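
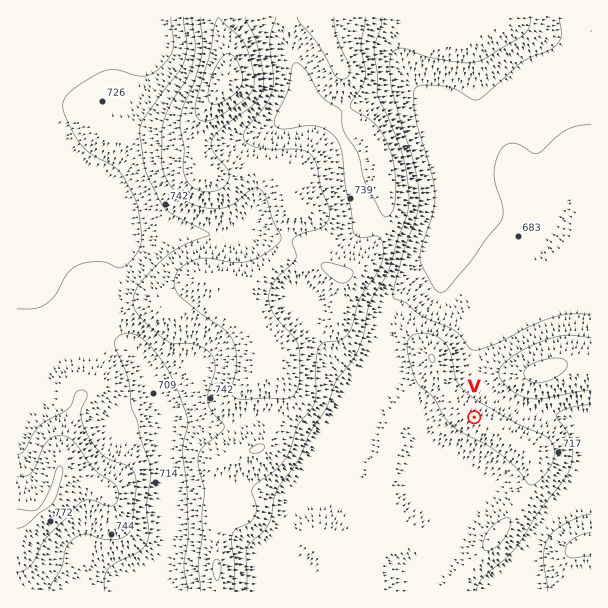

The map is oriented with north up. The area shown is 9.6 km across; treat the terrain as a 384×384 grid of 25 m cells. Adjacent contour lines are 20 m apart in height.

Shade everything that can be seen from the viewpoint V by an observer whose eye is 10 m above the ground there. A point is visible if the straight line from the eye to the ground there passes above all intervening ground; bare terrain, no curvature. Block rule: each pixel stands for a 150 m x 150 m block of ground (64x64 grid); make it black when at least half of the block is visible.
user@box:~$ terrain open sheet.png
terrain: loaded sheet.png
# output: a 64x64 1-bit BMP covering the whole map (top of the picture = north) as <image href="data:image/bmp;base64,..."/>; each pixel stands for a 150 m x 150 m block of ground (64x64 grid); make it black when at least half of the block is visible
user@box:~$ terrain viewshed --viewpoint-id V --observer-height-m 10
<image width="64" height="64" href="data:image/bmp;base64,Qk0+AgAAAAAAAD4AAAAoAAAAQAAAAEAAAAABAAEAAAAAAAACAAATCwAAEwsAAAIAAAAAAAAA////AAAAAADAAAPgB//AHGAAA+AH/8AYcAAD4Af/wBj4AAPwD+fgGPAAA/gf5/Ac8AAD+D//+B9wAAP8///8D3gYAn////4DPBgCf////wAcGAZ/////AAwwA3////+ADAAAf////4AEAAA//f//wAQAAB/9///ABgAAH////4AEAAAf/v//gAQAAB/+f//AAAAAD/5//+AAAAAP/n//8wAAAAf/f///AAAAA/8///8AAAAD/7///wAAAD//n///AAAAH/+H//8AAAAP/4f/wQAAAA//g/8AAAAAB/8D+AAAAAAH/wD4AAAAAAf+AHwAAAAADx4AfwAAAAAeDgB/gAAAADwOAH/AAAAAOA4A/+AAAAA4DgD/8AAAADgfAf/4AAAAHAeD//wAAAAHAYP//gAAAAIA5///AAAAAAD///8AAAAAAP///wAAAAAA////AAAAA+D///8AAAAD4f///wAAAABh////AAAPgGP///8AAA+A5////wAAB4H8////AAAAAPx///8AAAAAOH///wAABAAYD//+AAAMAAgP//gAAAwAEB//+AAADgAQH//8AAAHwCA///4AAAPgID///wAAA/B4P///AAAB+Hx///8AAAD4/////wAAAHnn////AAAAf8P///8AAAB/x////wAAAD/H////AAAAP8////8AAAA/j///xw=="/>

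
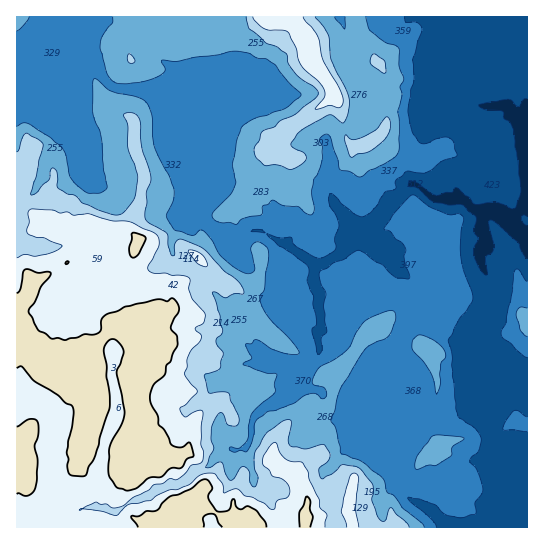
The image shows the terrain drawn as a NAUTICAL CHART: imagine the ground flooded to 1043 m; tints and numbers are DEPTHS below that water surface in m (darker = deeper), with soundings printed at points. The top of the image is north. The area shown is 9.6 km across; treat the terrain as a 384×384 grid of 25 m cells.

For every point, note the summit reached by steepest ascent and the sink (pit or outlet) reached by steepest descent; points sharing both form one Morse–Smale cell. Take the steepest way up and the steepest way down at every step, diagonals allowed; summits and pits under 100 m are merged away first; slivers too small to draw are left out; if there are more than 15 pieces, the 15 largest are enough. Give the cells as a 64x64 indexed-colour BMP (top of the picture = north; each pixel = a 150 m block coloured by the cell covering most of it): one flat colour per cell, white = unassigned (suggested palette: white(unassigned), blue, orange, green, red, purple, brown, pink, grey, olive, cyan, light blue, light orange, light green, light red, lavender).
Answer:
<image width="64" height="64" href="data:image/bmp;base64,Qk12CAAAAAAAAHYAAAAoAAAAQAAAAEAAAAABAAQAAAAAAAAIAAATCwAAEwsAABAAAAAAAAAA////ALR3HwAOf/8ALKAsACgn1gC9Z5QAS1aMAMJ34wB/f38AIr28AM++FwDox64AeLv/AIrfmACWmP8A1bDFABEREREzMzMzMzMzMzMzMzMzMzMzERERERERERERERERERERETMzMzMzMzMzMzMzMzMzMzMREREREREREREREREREREREzETMzMzMzMzMzMzMzMzMxERERERERERERERERERERERERETMzMzMzMzMzMzMzMxERERERERERERERERERERERERERETMzMzMzMzMzMzMzERERERERERERERERERERERERERERERMzMzMzMzMzMzMRERERERERERERERERERERERERERERERMzMzETMzMzMRERERERERERERERERERERERERERERERETMzETMzMzMxERERERERERERERERERERERERERERERERETMRMzMzMxERERERERERERERERERERERERERERERERERExEzMzMzERERERERERERERERERERERERERERERERERERETMzMzMRERERERERERERERERERERERERERERERERERERMzMzMxEREREREREREREREREREREREREREREREREREREzMzMzMRERERERERERERERERERERERERERERERERERERMzMzMzMTMxEREREREREREREREREREREREREREREREREzMzMzMzMxEREREREREREREREREREREREREREREREREREzMzMzMxEREREREREREREREREREREREREREREREREREREzMzERERERERERERERERERERERERERERERERERERERERMREREREREREREREUEREREREREREREREREREREREREREREREREREREREREURBEUEREREREREREREREREREREREREREREREREREREUREREQRERERERERERERERERERERERERERERERERERERRERERBERERERERERERERERERERERERERERERERERERFEREREEREREREREREREREREREREREREREREREREREREUREREQRERERERERERERERERERERERERERERERERERERFERERBEREREREREREREREREREREREREREREREREREREUREREERERERERERERERERERERERERERERERERERERERFEREQRERERERERERERERERERERERERERERERERERERERRERBERERERERERERERERERERERERERERERERERERERFEREERERERERERERERERERERERERERERERERERERERERREQRERERERERERERERERERERERERERERERERERERERFERBERERERERERERERERERERERERERERERERERERERFEREEREREREREREREREREREREREREREREREREREREREUREQREREREREREREREREREREREREREREREREREREREURERBERERERERERERERERERERERERIhERERERERERERREREERERERERERERERERERERERESIiIhERERERERERFEREQRERERERERERERERERERERESIiIiIRERERERERERRERBEREREREREREREREREiIRERIiIiIhERERERERERFEREERERERERERERERERIiIiIhEiIiIiIhERERERERFERGYREREREREREREREREiIiIiIiIiIiIiIREREREREURCZhEREREREREREREREiIiIiIiIiIiIiIiERERERERRCImEREREREREREREREiIiIiIiIiIiIiIiIhERERERIiIiIRERERERERERERERIiIiIiIiIiIiIiIiIRESIiIiIiIhEREREREREREREREiIiIiIiIiIiIiIiIiESIiIiIiIiERERERERERERERESIiIiIiIiIiIiIiIiIiIiIiIiIiIREREREREREREREREiIiIiIiIiIiIiIiIiIiIiIiIiIhERERERERERERERESIiIiIiIiIiIiIiIiIiIiIiIiIiERERERERERERERERIiIiIiIiIiIiIiIiIiIiIiIiIiIRERERERERERERERIiIiIiIiIiIiIiIiIiIiIiIiIiIhEREREREREREREREiIiIiIiIiIiIiIiIiIiIiIiIiIiEREREREREREREREiIiIiIiIiIiIiIiIiIiIiIiIiIiIREREREREREREREiIiIiIiIiIiIiIiIiIiIiIiIiIiJREREREREREREREiIiIiIiIiIiIiIiIiIiIiIiIiIiJVEREREREREREREiIiIiIiIiIiIiIiIiIiIiIiIiIiIlURERERERERERIiIiIiIiIiIiIiIiIiIiIiIiIiJVVVVRERERERERERIiIiIiIiIiIiIiIiIiIiIiIiJVVVVVVVERERERERIiIiIiIiIiIiIiIiIiIiIiIiIiIlVVVVVVURERERERIiIiIiIiIiIiIiIiIiIiIiIiIiIiJVVVVVVRERERERIiIiIiIiIiIiIiIiIiIiIiIiIiIiIiVVVVVVERERERIiIiIiIiIiIiIiIiIiIiIiIiIiIiIiJVVVVVURERERIiIiIiIiIiIiIiIiIiIiIiIiIiIiIiIlVVVVVREREREiIiIiIiIiIiIiIiIiIiIiIiIiIiIiIlVVVVVVERERESIiIiIiIiIiIiIiIiIiIiIiIiIiIiIlVVVVVVURERERIiIiIiIiIiIiIiIiIiIiIiIiIiIiIlVVVVVVVREREREiIiIiIiIiIiIiIiIiIiIiIiIiIiIlVVVVVVVV"/>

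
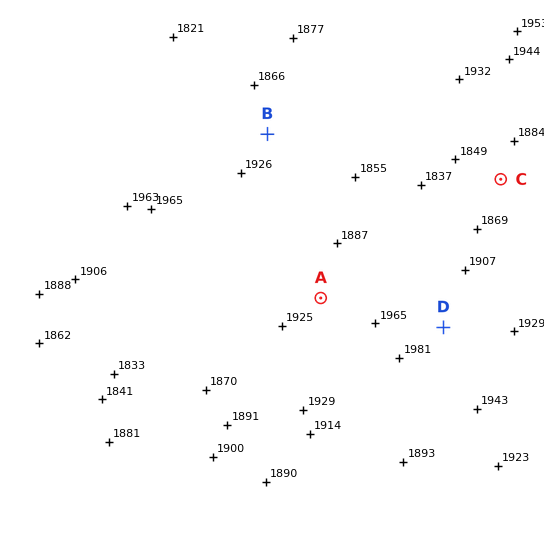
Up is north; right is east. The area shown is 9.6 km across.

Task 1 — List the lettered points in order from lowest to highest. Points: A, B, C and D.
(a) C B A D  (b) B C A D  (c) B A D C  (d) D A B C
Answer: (a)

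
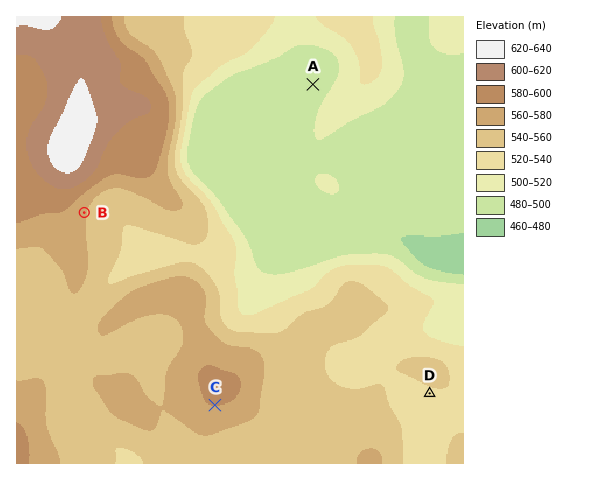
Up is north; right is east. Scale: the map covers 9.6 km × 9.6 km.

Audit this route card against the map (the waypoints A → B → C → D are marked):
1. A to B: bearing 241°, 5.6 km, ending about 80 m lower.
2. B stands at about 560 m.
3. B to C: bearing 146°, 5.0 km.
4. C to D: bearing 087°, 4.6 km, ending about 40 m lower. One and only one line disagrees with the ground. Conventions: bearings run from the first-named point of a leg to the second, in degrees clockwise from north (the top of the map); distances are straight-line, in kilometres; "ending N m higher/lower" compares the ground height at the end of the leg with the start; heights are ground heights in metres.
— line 1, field sense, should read higher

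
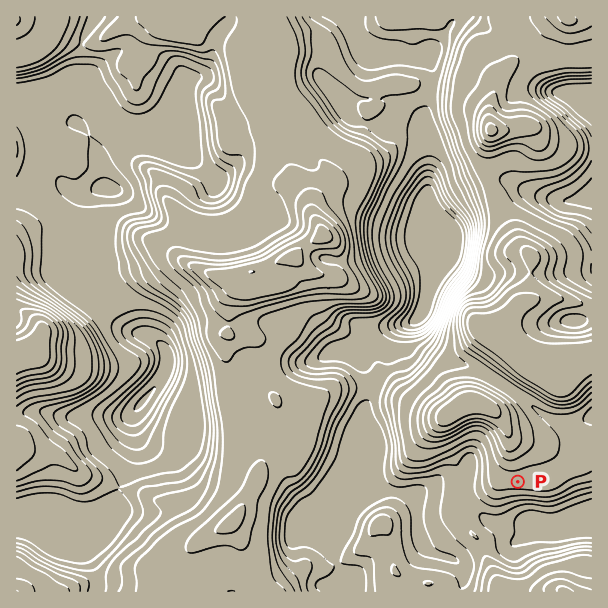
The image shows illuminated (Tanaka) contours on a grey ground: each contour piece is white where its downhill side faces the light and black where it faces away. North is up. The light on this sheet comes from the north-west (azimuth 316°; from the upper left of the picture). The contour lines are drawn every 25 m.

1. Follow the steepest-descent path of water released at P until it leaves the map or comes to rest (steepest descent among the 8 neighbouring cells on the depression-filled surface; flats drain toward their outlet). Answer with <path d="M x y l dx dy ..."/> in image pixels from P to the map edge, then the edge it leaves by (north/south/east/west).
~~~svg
<path d="M518 482l0 25 15 15 3 0 1 2 3 0 6 3 5 0 1 1 12 0 2-1 7 0 2-2 16 0"/>
exit: east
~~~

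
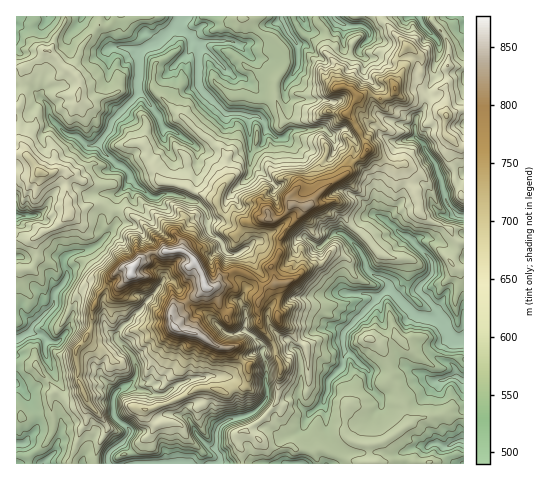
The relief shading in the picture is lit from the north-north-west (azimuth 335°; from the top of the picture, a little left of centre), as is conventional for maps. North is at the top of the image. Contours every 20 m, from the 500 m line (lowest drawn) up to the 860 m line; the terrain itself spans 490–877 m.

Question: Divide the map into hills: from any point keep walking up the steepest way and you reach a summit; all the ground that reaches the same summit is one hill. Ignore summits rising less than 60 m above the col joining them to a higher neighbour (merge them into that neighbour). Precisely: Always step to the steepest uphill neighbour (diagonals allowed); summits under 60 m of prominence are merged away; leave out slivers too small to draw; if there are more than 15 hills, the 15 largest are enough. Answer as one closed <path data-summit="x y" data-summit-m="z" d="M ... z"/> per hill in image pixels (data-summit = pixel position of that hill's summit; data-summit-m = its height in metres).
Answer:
<path data-summit="131 273" data-summit-m="877" d="M463 16l-415 1 23 15-4 8 4 13 4 4 15 3 18-10 0 41 5 14 7 7-8 10-3 8-10 14 6 11 24 18 1 6-14 18 0 26-6 9-12 13-13 5-14 3-6 4-1 8 3 11-5 10-6 5-2 11-3 6-17 16-13-12-5 1 1 151 447-1z"/><path data-summit="40 172" data-summit-m="691" d="M47 16l-2 6-6 6-23-2 0 286 5 0 13 12 17-16 3-6 2-11 10-12 1-7-3-7 1-8 6-4 14-3 13-5 17-20 1-28 14-18-1-6-24-18-6-11 10-14 3-8 8-10-7-7-5-14 0-41-18 10-15-3-4-4-4-13 4-8z"/><path data-summit="308 206" data-summit-m="833" d="M346 129l-15 7 3 5 0 10-4 6-26-9-20-11-6 1-12-7-4 14-5 4-6 1-2 25-17 18 16 27-1 15 6 7 7-1 5 3 20 1 8-1 7-6 6 0 14 9 15-14 6 0 8 6 14-20 11-5 0-32-18-21-2-7 3-3 0-7z"/>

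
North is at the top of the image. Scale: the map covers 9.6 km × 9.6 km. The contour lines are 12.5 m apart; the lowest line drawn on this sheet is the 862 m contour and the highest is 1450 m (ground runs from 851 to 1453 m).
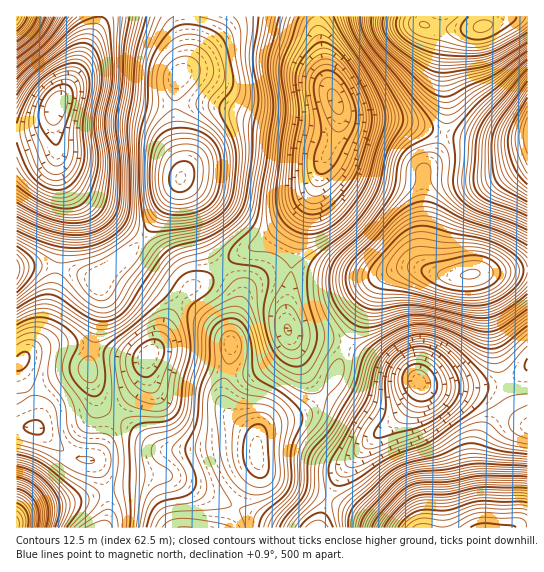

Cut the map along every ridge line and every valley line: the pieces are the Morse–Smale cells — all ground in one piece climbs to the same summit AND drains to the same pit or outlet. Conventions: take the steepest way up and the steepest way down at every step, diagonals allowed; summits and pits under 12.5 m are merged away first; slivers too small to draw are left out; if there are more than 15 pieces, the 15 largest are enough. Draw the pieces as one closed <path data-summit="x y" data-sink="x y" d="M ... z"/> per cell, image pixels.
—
<path data-summit="181 178" data-sink="335 101" d="M317 16l-132 1 3 37-3 12-8 12-2 17 1 35 7 29 0 14-3 6 13 24 12 39 8 16 8 9 18-14 28-14 36-33 13-21 7-22 13-28 3-9 0-17-14-35z"/><path data-summit="181 178" data-sink="57 106" d="M185 16l-86 1-4 16-23 48-17 28-2 8 4 53 10 33-2 23-7 42 41 12 40-37 37-54 7-16 0-14-7-29-1-35 2-17 8-12 3-12z"/><path data-summit="485 527" data-sink="419 382" d="M527 368l-14 11-20 6-60 2-14-4-3 12-12 18-27 22-32 32-8 12-8 20 57 29 132 0 9-3z"/><path data-summit="471 274" data-sink="419 382" d="M419 268l-16 0-9 3-11 5-7 7-29 59-2 4 2 2 44 21 16 6 18 10 8 2 46 0 20-3 16-7 13-10-1-98-81 7z"/><path data-summit="471 274" data-sink="335 101" d="M339 111l-2 20-14 32-15 43-13 40-4 23 2 2 52 6 26 0 31-9 17 0 10 3-6-12 0-86 12-16 9-23-53-14-40-1z"/><path data-summit="257 455" data-sink="149 355" d="M221 268l-15 12-15 7-14 15-21 44-9 12-4 25-27 34 41 31 10 3 38-2 13-2 38 2-1-14-27-22-5-11 0-15 8-33 0-19 9-40-4-10z"/><path data-summit="181 178" data-sink="149 355" d="M181 180l-42 63-40 39 2 13-1 18-9 37-3 21 12 32 14 13 5-2 24-31 4-25 9-12 21-44 14-15 15-7 15-13-8-9-8-16-12-39z"/><path data-summit="471 274" data-sink="527 133" d="M446 133l-3 2-8 22-12 16 0 86 2 7 10 7 12 3 80-7 1-128-30 2z"/><path data-summit="482 26" data-sink="335 101" d="M422 16l-105 1 0 12 11 56 11 25 6 6 6 3 48 2 45 12 3-15 0-21-3-14 1-34 4-12 14-7-38-5z"/><path data-summit="257 455" data-sink="419 382" d="M346 347l-10 27-15 24-8 9-15 8-13 2-19 8-6 6-4 14 3 21 8 10 16 8 46 16 8-21 8-12 32-32 27-22 15-24 0-7-4-3-24-10z"/><path data-summit="257 455" data-sink="287 330" d="M290 269l-9 0-14 4-19 14-8 16-9 34 0 17-8 33 0 15 5 11 27 22 2 9 0-7 9-12 19-8 13-2 15-8 8-9 15-24 9-27-19-7-28-3-10-6-1-28 4-20z"/><path data-summit="482 26" data-sink="527 133" d="M527 16l-42 0-3 11-24 4-9 6-5 21 0 25 3 14-2 36 53 10 15 0 15-4z"/><path data-summit="17 17" data-sink="57 106" d="M98 16l-82 1 1 115 22-4 13-10 5-15 15-22 23-48 4-11z"/><path data-summit="257 455" data-sink="22 361" d="M117 417l-9 14-9 23-7 7 18 11 9 3 48 1 68 31 22-37 0-15-1-5-3-2-35-1-36 4-21-2z"/><path data-summit="17 270" data-sink="57 106" d="M53 116l-8 9-6 3-23 5 1 135 20-3 20 3 2-2 6-40 2-23-10-33 0-20z"/>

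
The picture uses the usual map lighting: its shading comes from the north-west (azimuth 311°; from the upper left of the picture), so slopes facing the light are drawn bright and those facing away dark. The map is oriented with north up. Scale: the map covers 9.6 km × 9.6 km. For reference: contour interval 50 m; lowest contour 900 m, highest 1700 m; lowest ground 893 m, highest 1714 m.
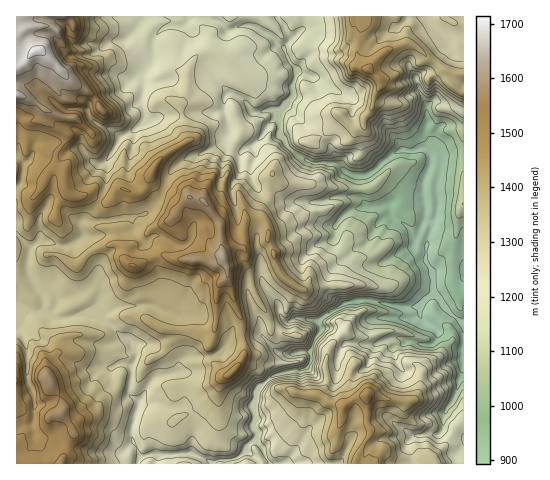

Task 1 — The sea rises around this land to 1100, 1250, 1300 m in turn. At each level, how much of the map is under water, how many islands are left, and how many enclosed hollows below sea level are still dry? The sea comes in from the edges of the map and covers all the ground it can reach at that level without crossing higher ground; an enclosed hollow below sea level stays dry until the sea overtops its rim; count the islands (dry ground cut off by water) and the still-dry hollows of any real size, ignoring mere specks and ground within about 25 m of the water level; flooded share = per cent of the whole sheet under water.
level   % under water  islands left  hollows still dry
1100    14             0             0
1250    38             0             0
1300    48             0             0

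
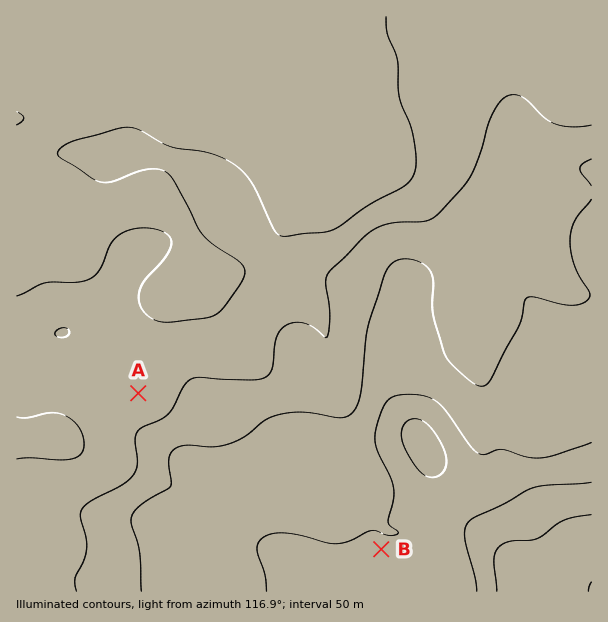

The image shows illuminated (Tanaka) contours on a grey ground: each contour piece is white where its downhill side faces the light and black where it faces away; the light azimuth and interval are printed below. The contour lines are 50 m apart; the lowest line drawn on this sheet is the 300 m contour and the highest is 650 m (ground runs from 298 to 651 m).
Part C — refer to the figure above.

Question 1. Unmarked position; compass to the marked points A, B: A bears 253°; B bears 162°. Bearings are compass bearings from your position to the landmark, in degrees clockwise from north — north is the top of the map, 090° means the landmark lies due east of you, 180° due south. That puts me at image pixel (313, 340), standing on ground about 410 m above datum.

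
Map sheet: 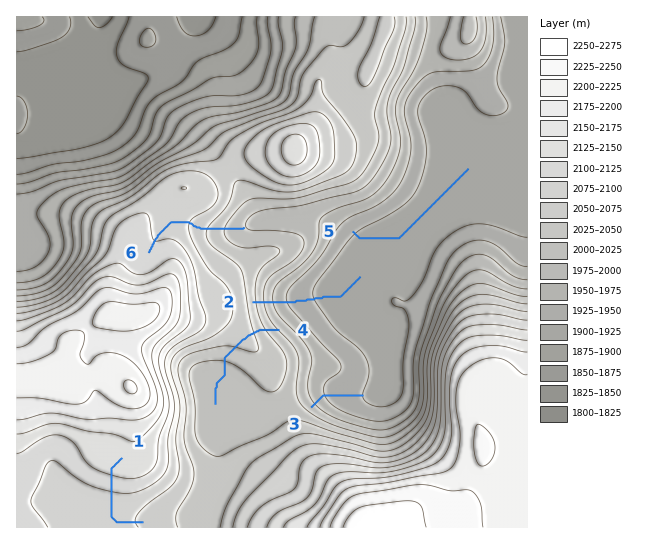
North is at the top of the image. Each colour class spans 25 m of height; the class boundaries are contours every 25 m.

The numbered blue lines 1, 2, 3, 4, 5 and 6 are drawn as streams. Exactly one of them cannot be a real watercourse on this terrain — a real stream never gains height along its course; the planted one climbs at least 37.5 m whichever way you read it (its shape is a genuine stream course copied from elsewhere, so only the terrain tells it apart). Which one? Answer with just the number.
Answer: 4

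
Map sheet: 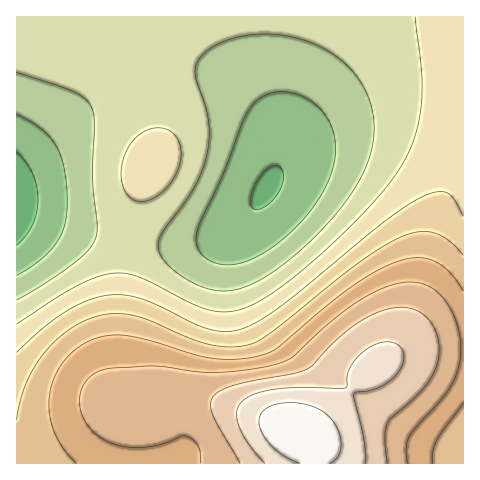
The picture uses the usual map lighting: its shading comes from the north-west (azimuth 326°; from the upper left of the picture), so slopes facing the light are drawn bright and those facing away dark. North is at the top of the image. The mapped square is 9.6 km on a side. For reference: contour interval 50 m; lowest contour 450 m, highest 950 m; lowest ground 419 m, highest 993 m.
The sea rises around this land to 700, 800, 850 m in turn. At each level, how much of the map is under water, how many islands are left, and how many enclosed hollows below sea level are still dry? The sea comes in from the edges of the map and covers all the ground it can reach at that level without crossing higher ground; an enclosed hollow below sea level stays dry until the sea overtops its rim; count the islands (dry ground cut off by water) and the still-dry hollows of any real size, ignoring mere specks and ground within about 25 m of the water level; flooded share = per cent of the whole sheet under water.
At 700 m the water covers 65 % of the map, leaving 0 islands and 0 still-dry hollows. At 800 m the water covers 80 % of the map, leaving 0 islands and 0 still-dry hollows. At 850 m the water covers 89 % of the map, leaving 0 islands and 0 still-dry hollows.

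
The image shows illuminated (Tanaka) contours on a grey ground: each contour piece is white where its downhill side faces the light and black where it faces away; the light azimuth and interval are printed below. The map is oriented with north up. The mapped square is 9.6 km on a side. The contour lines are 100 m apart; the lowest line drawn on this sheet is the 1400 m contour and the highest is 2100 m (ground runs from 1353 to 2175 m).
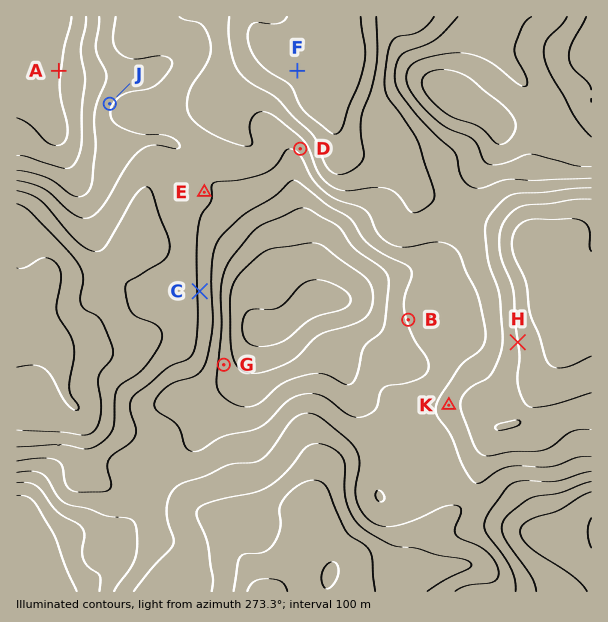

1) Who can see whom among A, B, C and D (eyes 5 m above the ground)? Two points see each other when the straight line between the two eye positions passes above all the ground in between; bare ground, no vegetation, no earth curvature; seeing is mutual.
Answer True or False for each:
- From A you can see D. False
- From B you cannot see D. True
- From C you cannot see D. False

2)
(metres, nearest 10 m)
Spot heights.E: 1810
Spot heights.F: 2110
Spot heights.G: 1560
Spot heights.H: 2000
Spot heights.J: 1780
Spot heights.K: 1850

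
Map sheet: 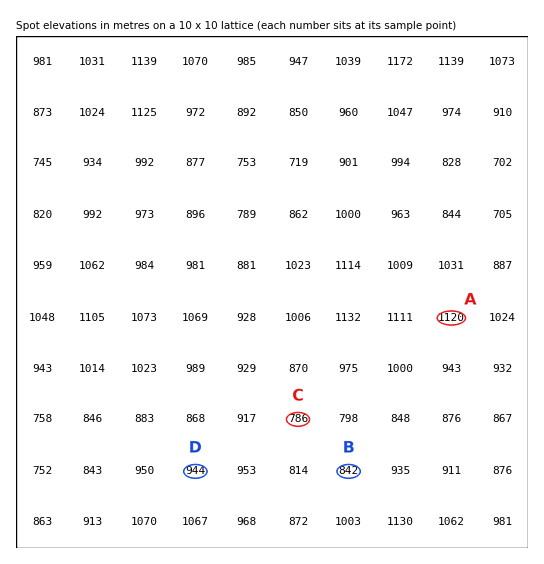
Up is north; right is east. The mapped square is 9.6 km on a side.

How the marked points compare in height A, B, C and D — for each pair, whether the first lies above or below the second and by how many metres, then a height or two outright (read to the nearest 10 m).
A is above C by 330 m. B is below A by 280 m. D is below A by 180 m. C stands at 790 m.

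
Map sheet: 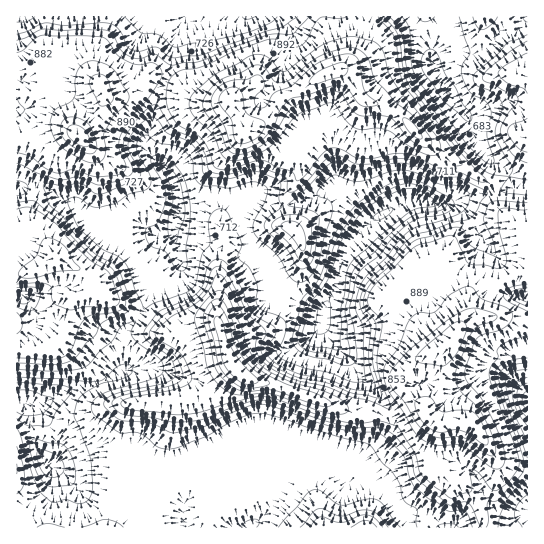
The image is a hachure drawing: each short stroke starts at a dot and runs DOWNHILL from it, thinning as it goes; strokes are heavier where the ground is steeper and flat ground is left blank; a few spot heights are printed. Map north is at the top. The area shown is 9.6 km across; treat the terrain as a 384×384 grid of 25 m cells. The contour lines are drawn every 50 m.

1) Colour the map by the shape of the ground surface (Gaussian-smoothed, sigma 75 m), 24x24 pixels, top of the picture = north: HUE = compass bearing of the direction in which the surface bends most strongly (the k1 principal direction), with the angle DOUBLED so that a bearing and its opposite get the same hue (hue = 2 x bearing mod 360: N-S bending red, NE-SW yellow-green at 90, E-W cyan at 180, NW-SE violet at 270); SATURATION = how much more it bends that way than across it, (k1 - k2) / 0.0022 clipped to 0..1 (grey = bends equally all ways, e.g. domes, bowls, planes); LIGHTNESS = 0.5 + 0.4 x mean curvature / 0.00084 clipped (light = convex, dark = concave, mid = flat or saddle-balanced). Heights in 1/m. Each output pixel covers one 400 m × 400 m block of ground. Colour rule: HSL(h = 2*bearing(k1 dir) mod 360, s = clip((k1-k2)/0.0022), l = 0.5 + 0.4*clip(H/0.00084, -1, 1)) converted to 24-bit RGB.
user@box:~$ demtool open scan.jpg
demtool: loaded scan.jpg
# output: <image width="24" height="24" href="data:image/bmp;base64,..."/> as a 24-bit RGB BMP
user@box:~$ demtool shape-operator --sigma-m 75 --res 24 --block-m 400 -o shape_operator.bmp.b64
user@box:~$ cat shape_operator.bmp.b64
<image width="24" height="24" href="data:image/bmp;base64,Qk32BgAAAAAAADYAAAAoAAAAGAAAABgAAAABABgAAAAAAMAGAAATCwAAEwsAAAAAAAAAAAAAaIh2V5pRZGScllpPi3JWgHR5i4t/dlyBipN6mXNyk1NROXhMWoxVPnpaptKBMll75tOpXhlAeltwiUNJa2QklN1riq9XS19pULNoR4Ctn1qDiUVTnI9/f36ChH5+iXGLdIp9hH6Bh4GNfoGVb4F+XoxhkoFHW2lKhnc8gVlxizplnkBmt+LbMN2934hTKVhAV9WwGxAtci88ep9spaOCgnyBgHt9hX+DfICCfoB/goB/g39+dX+BgIZ8h355fnJ/gHd2blp5pDqwtN3CgquLcyhx19Wgn9bbeSZrPxY9T5x1eZJtl517fXl4hWxoeYRYcX9qe399gYGAgn9/gX2Ae4B3gHdzfndpdmNeZzZTUrVCubJFZUozjjo5j/KuqN6scBfRmnTdZnGgmZ50i1pGZVwtaVczpJJKbYE7MWosaH1jgH95fWtjaT4rTy8UjHQgRoEnN6imukiE37uLVlLX0PvkWL3QTYzINxcgMGppwnrDq3vBxovz3NP4nq/poaTStJzKxmWwSGQZJiUNTScWnsJD0PT7zeb+0db6mAHBc87Bnty0ULC82cV9veBvKydMRkMmTGYnKlQVMpMcFbI2r9Yqqzfn60/cyWSWpyF68Ju8zOj/zO7/zOb/oaPlliOTMgEb7IBpOc9mrWpFYbFXkVlK3OBWLQgdamKidqmMWb6QcKqYSXI/SF0rVk4mRDIWrL5ByFbbzP/iS869Sh8XbFscwoo1ix2VbBmTquiz2X25j6VpscFJRH9Z1RVCfjWBdpLXuavYsaXIWWyHXnOVd0KgzCCRgue8MSx91v+4vMMubycaL54kGGM6XSMgTRg6Ua6qq8liR6pr1pna8s/LKklamVZcVWHHSWjGj3Nmu39pflNHVGImEXRrlL3l27LgShyf4/3OPmi3lWHZ5HOdH2B0KTBRmz93YHAtstRvY5JtMntZ67SzyErliKjMkK/LMgEQwWhmtXqZonLI2vDxEW/bIXpBI44rZjnV+/HQkkh7PB4yqoRr1EkjCy81MCus89jtha+QbYRsXnRiYY5Onrlcu9NCVIMANmrxIL04X5BWirOiuOOzSR5adYR4RqOhETAy/f/MgyqDc1iEh2R356GNFH+QEUxse9qp6rbTjHyEeIB8Z45vonWn1m3K+jr8ZoahzZvPjdrWeebXphtNiE6NjbauORxlPLFd9fVYbTVbgG57XyhY9/zPSI+yAkJJS45rsUpf5rTLlISefbOATpSTaCdXs59rdoOEdsZ6cdaERREpfWVgkK50bHo7Lh9jt6t/r6ViYV+Qii5wRp7D5fjTt0WQDDg0JWZTUpqhrMqMtonT6MXRSiZUkUBlm6uIqrbRktmuaxhJfFpggIVynGJsuMKACRUqyL6DpLR+alh6LIXCrvDO2pexzlPO1Vx8CyoWDz8cdr9RR5R9v0YvwSnHpcTJnLTTn3ckbisXSjUhlFs2X4c2TXFDvM6gEAVDv9B1g4JPeIBkRmJk7WwcNWQKflJGzIKm2GLHGVgZISwHMSMCTKAOO1cZW9scYmYqg2NAxzhOelW9fMOkuKbTiPDwNMbOLwQ33kWD4HRIUnwkPzsbLbQp8M68GkQ4b0AsoI4usjh2WzOFp75nLsB8zP/3kSTimTRJcqKwgae0mCxafO2CeuOFaiFfcxJVQa6APiNK33+M5aKdHLiTcLq9v5OfsDDOZJDHxbrflW7Va0S0ufncz/z5YhFTTxg8vKR7mn+tWjmO1PL34n7mymZPHzNSWDBwvEKCVMm4PmOB6/Db79LyG3BodIR/lnSpa2ekg4FWbTFnzv3lvOzodSJ2ZzB/Y0vLwNvUinROU519h7c5sS1JraRnzXasES1bqM63ckS9lsrEctRtqUOI3U+RLlknTWhDkz9pjcvOcuzuqeqpk0iKbhlogVk2J2Q8voxPeqyOfY57ZVt4vYCRkc7Nt262IVCtirqdM4CYucvh4K/WP5i5mGft+sT4STWuNtRzbcWUlbF5T7pFcihVRA48w1x4dpxMNaxCgHCig4h9ZH6GZcFlwF2jbobWva/eTI/NfHHLRMinm2dB1qmRHjU+RqTE7tX21NTtY3Cewc9zYC5ZJAsoe8KmOrvUz7rsv6LNs4TRqaTLi47FlqPDiMp+IDAxyKc7SUUpSl8tK4Yoi27S4p7bgILJOkZ5ZI40xqBMpkBu4Oa2Whl9Kz6SdqN1g45KGlcmhcVtJmMktsdPhpE2pHFGyVBTdkVwiINiZIF5hXRlZotUJlkgUGMjkzQtmWKqlbyUmWm6mMeUftyKbx54coGUZl97zmdbNLN6MYU7"/>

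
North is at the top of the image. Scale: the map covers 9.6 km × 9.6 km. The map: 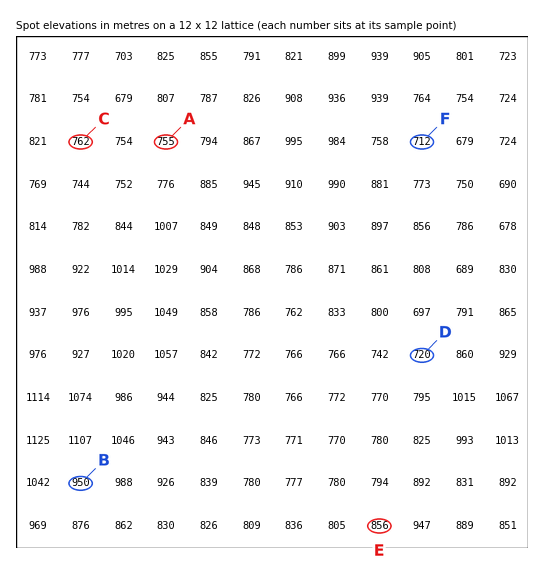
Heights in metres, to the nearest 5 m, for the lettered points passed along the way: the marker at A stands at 755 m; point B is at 950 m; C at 760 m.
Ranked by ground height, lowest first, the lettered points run F D E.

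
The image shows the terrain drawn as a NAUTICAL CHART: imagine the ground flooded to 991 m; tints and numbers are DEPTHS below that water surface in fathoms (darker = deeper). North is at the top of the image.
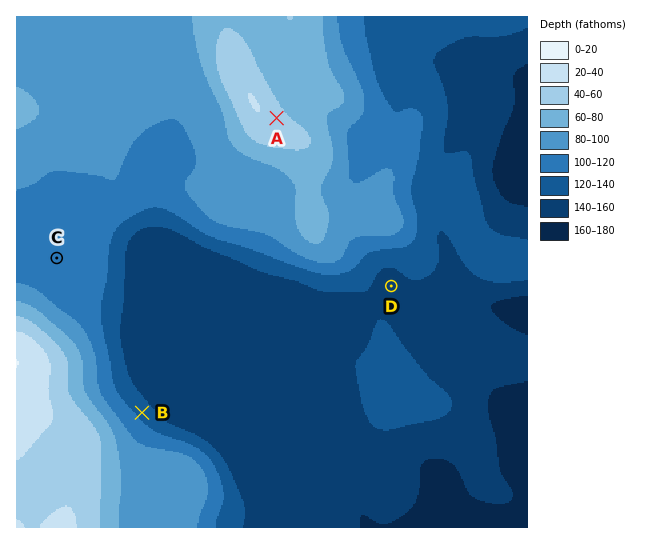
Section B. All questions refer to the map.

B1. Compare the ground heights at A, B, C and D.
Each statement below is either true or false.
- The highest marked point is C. false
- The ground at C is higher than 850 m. false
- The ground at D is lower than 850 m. true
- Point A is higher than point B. true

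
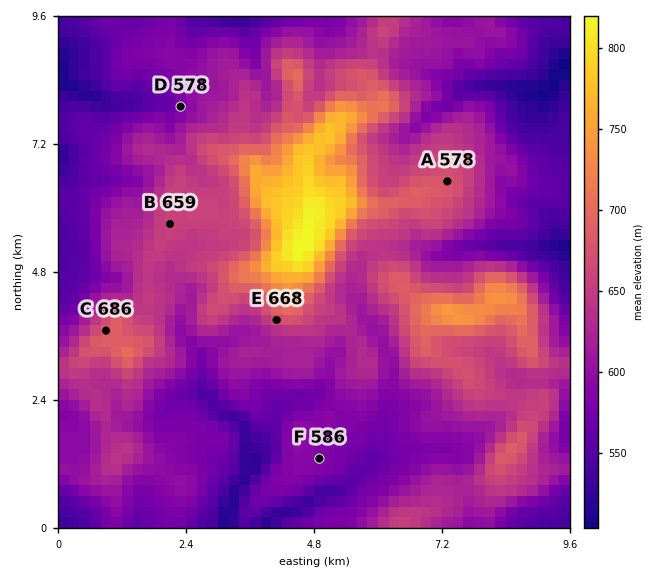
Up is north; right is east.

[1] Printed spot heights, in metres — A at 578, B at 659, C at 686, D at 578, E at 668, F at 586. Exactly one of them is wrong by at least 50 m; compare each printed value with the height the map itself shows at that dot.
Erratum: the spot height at A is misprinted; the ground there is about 678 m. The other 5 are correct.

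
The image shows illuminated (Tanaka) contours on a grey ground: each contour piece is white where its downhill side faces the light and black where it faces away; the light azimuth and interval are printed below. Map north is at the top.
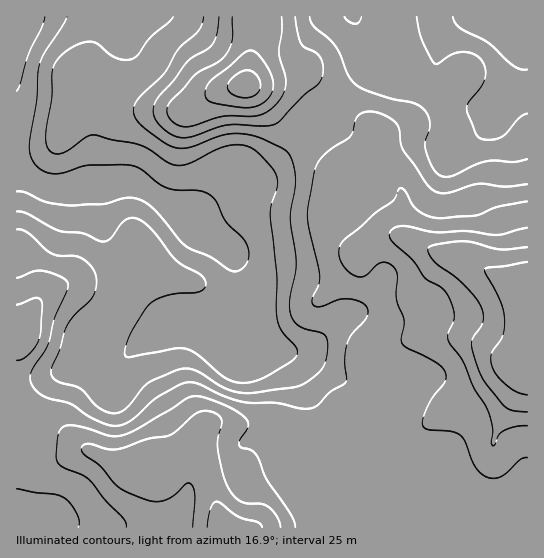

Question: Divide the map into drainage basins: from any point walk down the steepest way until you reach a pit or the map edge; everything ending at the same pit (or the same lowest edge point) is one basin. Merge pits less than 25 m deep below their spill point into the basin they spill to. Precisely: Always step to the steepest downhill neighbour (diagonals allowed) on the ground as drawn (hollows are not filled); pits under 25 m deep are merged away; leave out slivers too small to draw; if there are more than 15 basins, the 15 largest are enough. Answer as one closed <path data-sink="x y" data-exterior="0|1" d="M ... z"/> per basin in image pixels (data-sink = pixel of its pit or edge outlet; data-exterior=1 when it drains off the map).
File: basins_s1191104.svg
<path data-sink="17 17" data-exterior="1" d="M253 16l-237 1 0 394 42 17 24 19 37 18 20 7 12 1 6 10 5 45 365 0 1-227-23-21-31-17-13-6-26-5-28-13-4-5-3-8 3-29-6-16-10-19-6-28-4-5-35-12-11-6-28-35-10-1-48 10 8-40z"/><path data-sink="518 17" data-exterior="1" d="M527 16l-273 0-1 29-8 40 48-10 10 1 28 35 11 6 35 12 4 5 6 28 10 19 6 16-3 18 0 11 3 8 4 5 28 13 26 5 13 6 31 17 17 17 5 3z"/><path data-sink="17 519" data-exterior="1" d="M21 412l-5 1 1 115 144-1-4-44-6-10-12-1-20-7-37-18-24-19z"/>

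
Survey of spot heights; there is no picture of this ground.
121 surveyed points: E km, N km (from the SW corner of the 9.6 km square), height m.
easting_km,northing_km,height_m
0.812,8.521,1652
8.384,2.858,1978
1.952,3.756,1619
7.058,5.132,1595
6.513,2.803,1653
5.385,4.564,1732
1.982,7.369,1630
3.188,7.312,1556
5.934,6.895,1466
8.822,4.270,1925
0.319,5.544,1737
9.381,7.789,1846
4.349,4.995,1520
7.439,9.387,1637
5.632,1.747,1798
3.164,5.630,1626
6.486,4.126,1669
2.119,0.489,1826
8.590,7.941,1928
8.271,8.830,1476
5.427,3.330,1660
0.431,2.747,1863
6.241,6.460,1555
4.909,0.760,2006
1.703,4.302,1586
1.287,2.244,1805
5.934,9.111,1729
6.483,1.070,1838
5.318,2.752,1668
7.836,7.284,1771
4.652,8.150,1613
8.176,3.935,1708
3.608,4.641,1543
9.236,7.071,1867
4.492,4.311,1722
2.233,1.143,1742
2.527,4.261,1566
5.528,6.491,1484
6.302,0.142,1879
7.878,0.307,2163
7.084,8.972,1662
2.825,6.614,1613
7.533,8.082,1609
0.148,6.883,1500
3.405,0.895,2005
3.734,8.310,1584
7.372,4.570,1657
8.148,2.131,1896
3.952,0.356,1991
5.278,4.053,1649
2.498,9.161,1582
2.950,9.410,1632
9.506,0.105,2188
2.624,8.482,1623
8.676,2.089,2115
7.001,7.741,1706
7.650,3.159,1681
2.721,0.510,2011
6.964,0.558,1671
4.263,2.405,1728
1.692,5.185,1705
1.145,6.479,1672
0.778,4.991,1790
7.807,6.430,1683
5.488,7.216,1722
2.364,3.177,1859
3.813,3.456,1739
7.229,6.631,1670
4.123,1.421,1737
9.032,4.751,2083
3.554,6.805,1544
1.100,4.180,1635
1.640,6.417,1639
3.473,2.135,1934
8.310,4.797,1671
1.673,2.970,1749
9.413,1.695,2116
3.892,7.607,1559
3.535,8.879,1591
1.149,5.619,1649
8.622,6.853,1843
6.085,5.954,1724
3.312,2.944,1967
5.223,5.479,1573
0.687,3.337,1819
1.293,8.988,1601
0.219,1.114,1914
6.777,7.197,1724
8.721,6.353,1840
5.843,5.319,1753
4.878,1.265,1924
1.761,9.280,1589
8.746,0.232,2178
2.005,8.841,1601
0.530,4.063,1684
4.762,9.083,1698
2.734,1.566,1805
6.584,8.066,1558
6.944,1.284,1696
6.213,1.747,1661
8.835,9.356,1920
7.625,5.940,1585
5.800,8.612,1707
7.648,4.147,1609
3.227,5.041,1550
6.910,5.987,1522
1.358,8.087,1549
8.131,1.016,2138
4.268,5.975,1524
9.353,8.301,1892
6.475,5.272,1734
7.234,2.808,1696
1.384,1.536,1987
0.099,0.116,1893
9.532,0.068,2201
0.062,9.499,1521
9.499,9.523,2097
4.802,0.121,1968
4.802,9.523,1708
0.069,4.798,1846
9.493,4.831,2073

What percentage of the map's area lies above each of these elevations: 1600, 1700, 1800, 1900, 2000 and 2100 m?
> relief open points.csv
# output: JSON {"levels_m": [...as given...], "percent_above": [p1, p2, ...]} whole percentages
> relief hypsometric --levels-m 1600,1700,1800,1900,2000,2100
{"levels_m": [1600, 1700, 1800, 1900, 2000, 2100], "percent_above": [79, 50, 30, 18, 9, 4]}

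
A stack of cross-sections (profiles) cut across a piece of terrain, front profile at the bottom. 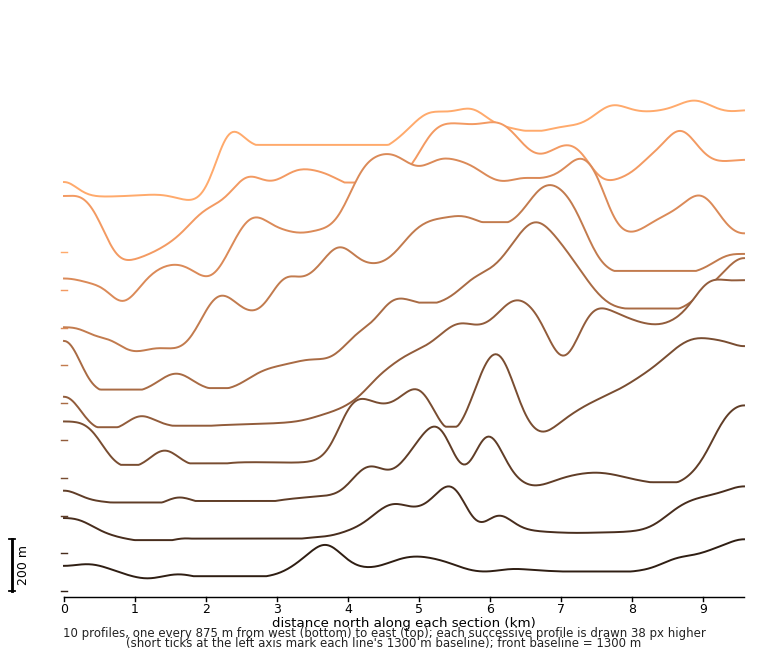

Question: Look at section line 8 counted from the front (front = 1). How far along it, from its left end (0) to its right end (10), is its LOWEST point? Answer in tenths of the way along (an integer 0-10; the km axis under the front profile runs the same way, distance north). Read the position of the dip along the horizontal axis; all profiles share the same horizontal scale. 1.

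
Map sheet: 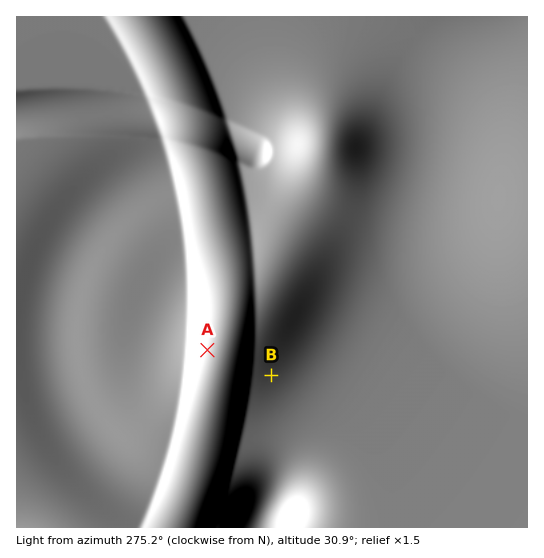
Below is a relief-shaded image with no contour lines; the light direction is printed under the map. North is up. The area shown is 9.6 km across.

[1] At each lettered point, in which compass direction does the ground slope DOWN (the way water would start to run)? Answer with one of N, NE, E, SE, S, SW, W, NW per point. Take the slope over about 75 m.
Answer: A W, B SE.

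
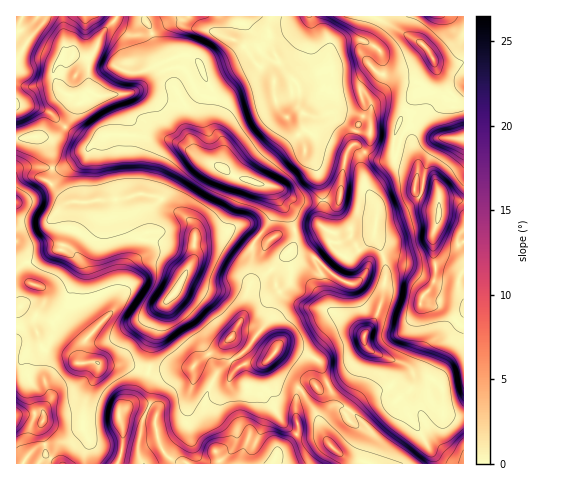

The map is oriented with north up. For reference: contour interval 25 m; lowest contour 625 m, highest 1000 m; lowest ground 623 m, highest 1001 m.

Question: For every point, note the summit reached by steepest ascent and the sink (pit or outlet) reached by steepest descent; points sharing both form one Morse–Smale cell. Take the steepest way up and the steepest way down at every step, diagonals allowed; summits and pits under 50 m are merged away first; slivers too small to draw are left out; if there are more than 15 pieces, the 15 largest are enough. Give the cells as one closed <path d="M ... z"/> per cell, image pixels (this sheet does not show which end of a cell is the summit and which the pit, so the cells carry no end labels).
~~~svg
<path d="M144 16l-27 0-15 17-6 15-7 9-15-1-3 2-9 0-8 10-1 6 6 15 7 5 10 4 4 5-4 3-4 12-15 18-4 2-10 0 5 5 4 14 0 15-4 9 19 21 4 0-8 5-1 4 2 16 11 5 7 0 10-12 3-20 31-2 0 16 3 15 4 6 11 5 48 7 2 9 1-17 1-1 22-2 21-11 9 1 17 14 5 0 11-7 13-2-2-10-14-20-5-15-37-9-16-11 4-21-13-22 1-33-8-14-4-12-4-5-10-5-20 6-4-4z"/><path d="M38 136l-22 3 0 219 5 1 6-6 15-6 7 5 18 2 13 10 17-2 4 3 28 0 19 7 3-28 13-38 12-14 14-26 3-7 0-10-6-3-43-6-11-5-4-6-3-15 0-16-31 2-3 20-8 11-9 1-9-4-4-8 0-9 1-4 8-5-4 0-19-21 4-9 0-15-6-17z"/><path d="M270 16l-125 0-1 2 18 38 4 4 20-6 10 5 4 5 4 12 8 14-1 33 12 17 1 8-4 18 3 3 16 9 40 10 19 12 13 2 28-3 7-45 8-10 3 0 7 7 3-1 4-11 0-16-7-7-14-4-15 0-16 4 5-4 8-32 0-10-7 0-27 14-12-7-12 4 4-20-9-22z"/><path d="M398 155l-6 5-20 2-8 10 1 14 13 22-4 28 7 13 5 17-4 34-4 14-13 20-1 6 3 8 5 4 33 12 11 10 9 1 9 5 9 11 1 22 11 4 8 0 1-90-22-19-21-4 2-9 11-12 2-10-4-38 6-15 2-14-3-4-10-2-11-6-1-11 2-18-5-5z"/><path d="M244 225l-8 1-18 10-22 2-1 1-2 20-17 33-12 14-13 38-1 29 7 1 23-7 13 0 8-8 22-14 10-10 8-13 10 1 5-3 6-7 5-11 13-10-4-5-1-11-12-17 0-8 6-10-6-2z"/><path d="M321 226l-26 4 0 13-7 9 3 17-1 11-10 12 6 5-7-1-7 6-2 13-4 10-19 24-15 11 7 7 10-5 13 2 7-5 11 20 19 9 10-6 10 6 21-9 11-9 15-22-2-7 1-6-16-15-17-9-4-5-5-19 0-10-4-7 19-18-7-8 2-10z"/><path d="M357 144l-6 2-5 8-7 45-28 3-13-2-19-12-5-1 4 14 11 13 6 16 26-4 12 8-2 10 7 8-19 18 4 7 0 10 5 19 4 5 17 9 15 14 9-11 9-23 4-34-5-17-7-13 4-28-13-22-4-17 0-12 4-5z"/><path d="M269 359l-7 5-13-2-10 5-8-7-14 14-10 18-2 20 11 25 0 15 6 12 50 0 4-10 20-19 2-4-2-12 0-22 4-8-20-10z"/><path d="M116 16l-100 1 1 121 18-2 18 2 9-6 10-14 4-12 4-3-4-5-10-4-7-5-6-15 1-6 8-10 9 0 3-2 15 1 7-9 6-15 13-13z"/><path d="M367 346l-16 24-11 9-21 9-10-6-9 7 16 23 3 12 3-6 12-12 10 1 14 10 14 16 0 9-5 14 2 8 65 0 0-8-11-19-16-26-11-11 13-8 5-8 0-9-4-7-5-4-30-11z"/><path d="M313 16l-43 1-2 10 1 12 9 22-4 20 12-4 12 7 27-14 7 0 0 10-8 32-2 3 13-3 15 0 19 8 2-4-1-19 12-19 0-3-14-12 2-8 4-8-14-8-17 1-11 7-3 10 0-17-12-14z"/><path d="M42 347l-15 6-6 6-5 1 0 54 26 0 2 5-4 12 5 13 0 10 14 10 25 0 4-26-6-10 2-21 7-22 7-13 1-8-2-2-17 2-13-10-18-2z"/><path d="M227 342l-31 20-3 5-17 3-18 10-4 5-5 22 8 7-2 11 6 22 12 13 14 4 34-1-5-11 0-15-11-25 0-12 12-26 15-14z"/><path d="M99 364l-15 43-2 21 6 10 0 8-3 6 0 11 32 1 4-9 2-15 0-9-4-18 16-15 11-17 2-9-19-7z"/><path d="M456 199l-15 0-1 2-2 19-6 15 4 38-2 10-11 12-2 9 21 4 21 18 1-124z"/>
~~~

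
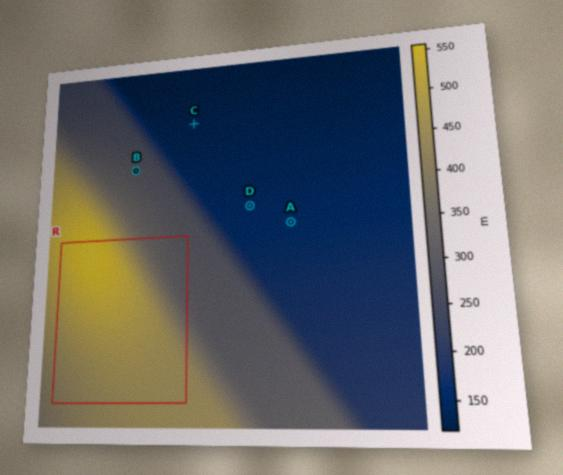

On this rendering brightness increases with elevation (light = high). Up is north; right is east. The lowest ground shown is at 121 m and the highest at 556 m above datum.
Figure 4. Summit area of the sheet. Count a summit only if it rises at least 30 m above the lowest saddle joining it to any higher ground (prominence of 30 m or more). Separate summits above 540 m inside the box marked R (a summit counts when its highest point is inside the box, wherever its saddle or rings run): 1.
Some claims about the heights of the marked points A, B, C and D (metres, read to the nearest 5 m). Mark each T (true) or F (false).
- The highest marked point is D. F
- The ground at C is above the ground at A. F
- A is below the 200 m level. T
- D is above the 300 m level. F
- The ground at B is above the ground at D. T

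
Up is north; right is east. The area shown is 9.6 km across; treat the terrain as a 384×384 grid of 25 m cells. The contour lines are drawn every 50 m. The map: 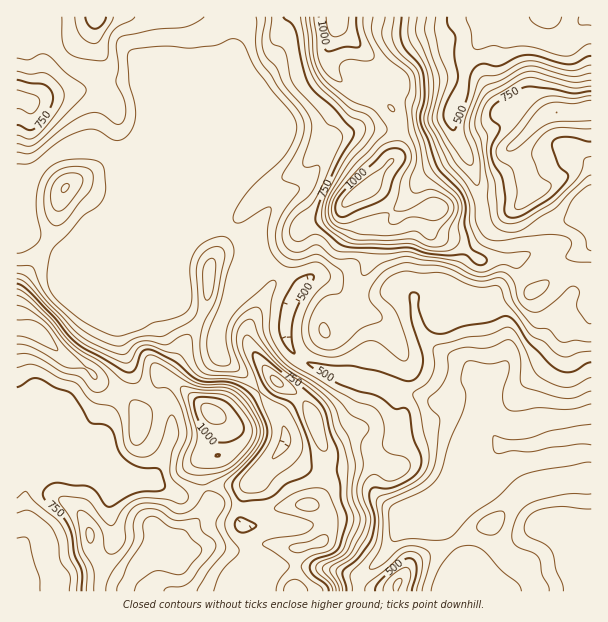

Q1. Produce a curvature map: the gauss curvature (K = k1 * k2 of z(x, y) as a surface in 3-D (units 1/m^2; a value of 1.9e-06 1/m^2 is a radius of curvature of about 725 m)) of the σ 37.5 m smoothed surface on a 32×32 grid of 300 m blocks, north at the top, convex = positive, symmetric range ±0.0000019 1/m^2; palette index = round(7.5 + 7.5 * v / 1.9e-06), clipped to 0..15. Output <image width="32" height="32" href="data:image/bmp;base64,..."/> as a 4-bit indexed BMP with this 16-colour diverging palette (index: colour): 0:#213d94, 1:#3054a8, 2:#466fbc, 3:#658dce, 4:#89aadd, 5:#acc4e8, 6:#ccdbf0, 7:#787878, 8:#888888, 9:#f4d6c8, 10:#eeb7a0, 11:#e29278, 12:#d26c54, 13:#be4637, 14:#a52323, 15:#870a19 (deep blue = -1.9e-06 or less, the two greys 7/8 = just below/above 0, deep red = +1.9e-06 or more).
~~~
<image width="32" height="32" href="data:image/bmp;base64,Qk12AgAAAAAAAHYAAAAoAAAAIAAAACAAAAABAAQAAAAAAAACAAATCwAAEwsAABAAAAAAAAAAlD0hAKhUMAC8b0YAzo1lAN2qiQDoxKwA8NvMAHh4eACIiIgAyNb0AKC37gB4kuIAVGzSADdGvgAjI6UAGQqHAHeIeXiGiId9nUKdmIeIeHeHaEaXeIh4gEWHmneIeJiIiIl6d4iXRmtvdzZVeGaHd4ioxYpnZ7d6dnh4eHinmHeHZoaciWooaaeIqXh3hoiHV4d4Z0k2mXiHeFhnd4d3eHd3eHlpY6l3dnWchnd3eHiHd4Z3SqyWeFeGeJeHd4h4eHiHx4k3uUp3aHd3h3d3h4d3eJiJmal4+Hh4d3d4h4d4h2Z2lvyDgIVod4iHeId4eHnDVkCYIPN4h4Z3d4d4h4iitm6GvXWaZ3d5h4h5d3iHV4hrVpiVl3p4iHeIemeHbomJdYd1taa5d3hpd4mGiHd4iIeIJXaHmHiHeHh1Z3ipqId3ibeFeHd1l4d2l+h3J4iId4e4h2end5l5iJRYeHaIiHeGuHhXh4VaaCtWiGiFd3iHd2V3e3d4hox1l3inh3h3d3eHd2wJZ4hlSlZoeHeYd3h3h4h3Tuhlf9J7p3h2+Xd4eId4eJebh2V2d4qJdXhnh3d3d3d3d2k3iGV3hHd3d3d3d4iId3itd3rLaIeZeIh3h3eIiWiIQXhXN2mXiXd5d4eIiIloaIh9mbd5eIpmeHeHiId4eId1l5eYZnmHd3aIh3iIeFl4joVVeKeHh3d3iId4d3eYh0hohodop4d3aYiHd3iId3h4d4h3Z4eIh8V3eHh4dop4h4iIh3l3"/>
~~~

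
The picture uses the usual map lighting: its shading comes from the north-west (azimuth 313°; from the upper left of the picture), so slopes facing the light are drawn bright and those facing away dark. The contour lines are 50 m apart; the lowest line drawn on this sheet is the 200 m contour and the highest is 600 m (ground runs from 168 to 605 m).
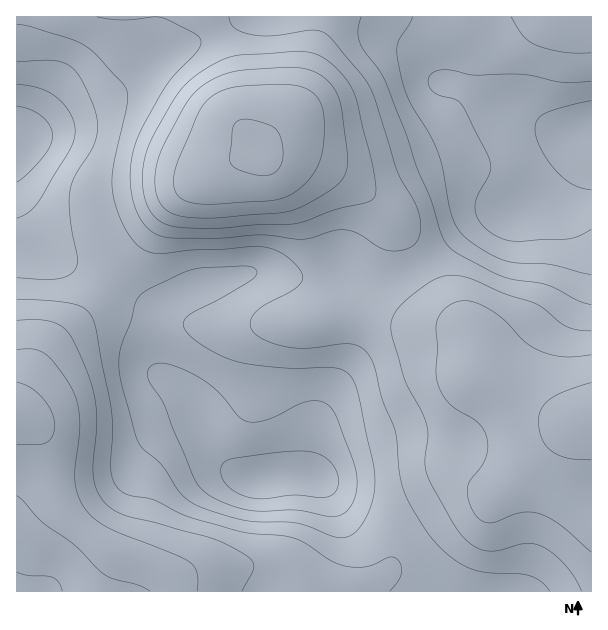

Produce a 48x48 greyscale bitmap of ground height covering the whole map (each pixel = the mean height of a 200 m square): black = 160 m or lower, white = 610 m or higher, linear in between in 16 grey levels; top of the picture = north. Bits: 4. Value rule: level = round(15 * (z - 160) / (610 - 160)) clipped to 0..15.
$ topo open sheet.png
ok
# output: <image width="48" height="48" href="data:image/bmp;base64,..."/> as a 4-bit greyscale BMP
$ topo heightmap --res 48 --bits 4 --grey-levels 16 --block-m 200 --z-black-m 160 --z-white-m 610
<image width="48" height="48" href="data:image/bmp;base64,Qk32BAAAAAAAAHYAAAAoAAAAMAAAADAAAAABAAQAAAAAAIAEAAATCwAAEwsAABAAAAAAAAAAAAAAABEREQAiIiIAMzMzAERERABVVVUAZmZmAHd3dwCIiIgAmZmZAKqqqgC7u7sAzMzMAN3d3QDu7u4A////AIiIiZmaqqqqmYiIiId3d2ZmZmZmZmZ3iIiIiZqqqqqqmYiIiHd3dmZmZmZmZmd3iYiJmaqqqqqpmYiIh3dmZmZmZmd3d3d4mZmZmqqqqqmZmIiHd3ZlZmZmZneIiIiJmpmZqqqqmZmIh3d3ZmVVVmZmZ3iZmIiZqpmqqqqZmIh3dmVVVVREVWZmd4mamZmaqpqqqpmIh3ZlVEQzQzMzRVZmeImqqqqqqqqqqph3dmVUMyIiIiIiNFZneJqqqqqqqqqqqYdmZlVDIhERERESNFZniJqqqqq7uqqqqYdmZVQyIRAAARESNFZ3iZqqq7u7u6u7qYdlVUQyIRERERESNFZ4iZmqq7u7u7u7qYdlVUMyIiEREREjRVZ4iZmaq7u7vLu7qYdlVEMiIiIiIiIjRWZ3iZmaq7u8zMzLqYdlRDMiIjMzIiIzRWZ3iZmaq7vMzMzLqYdlRDMiIzMzMzMzRWd4iZqqu7vMzMy7qYdlQzMiMzMzMzM0RWd4maqru7u8zMu7qYdUQzMjMzREMzM0VmeImqu7u7u7zLu6qYZUMzMzNEREREREVneJmqu7u7u7u7uqmHZUMzMzREREVVRVVniJmru7u7qqq6qpmHZUMzNERVVVVlVVZniJmqu7uqqqqqqZiHZURERFVVZmZmZmZ3iJmqu7qqqZmZmYh3ZVRERVVmZ3d3d3d4iZmqu6qpmYiIiId2ZVREVVVmZ3eIh3d4iZmqqqqZmIh3d3dmZVVERVVWZnd3d3d4iJmqqqmZiHd2ZmZmVVVEREVVVmd3d3d3iImZmZiIh3ZlVVVVVVVVRERFVWZnd3d3eIiJmId3dmZUREVVVVVVVUREVVZmd3d3d4iIh3ZmZVVURERVVWZmVVVVVVZ3d3d4iId3dlVVVERERERVVmZ3dmZmZmd3d3eIiId2ZURERERDREVVZmeIiIiIiIiIiIiImIdlVDMzMzMzNEVVZniZqqqqqZmZmIiZmYdlQzIiIiMzNEVWZnirvMzMu7u6qZmZmYdkQyIiIiIiM0VWZ4m83d3d3dzLuqqpmYdUMzIiIiIiI0VWZ4m83u7u7u7cy7qpmHZUQzMiIiERIzRWZ4q83u7u//7tzLupiHZUQzMiIhEREjRVZ4m83u7////t3Luph2VUQzMiIRERESNFZ4m83e7////u3Luph2VUQzMiIRERESNFVnmrze7////u3LqYh2VEMzIiEREBESNEVnibze7////u3LqYdlVEMzIiERABESNEVniavN7v//7u3LqYdlRDMyIiERERIjNFVmeJvN7u7u7u3LqYZUQzMyIiIhESIzRFZmd4q83e7u7t3KmHZUMzMyIiIiIjNERVZmd4mrzN3d3cy6mHZDMzMzMzMzM0REVWZ3d3iaq7u8zLuph2VEMzMzMzNERFVVVmd3d3iJmqqqqqqYdmVEQzMzRERERFVWZnd3d3iIiZmZmZmHdlVEREREREVVVWZmd3eIiIiIiIiIiIiHZlVURERERFVVVWd3eIiIiIiIiId3d4h3ZlVVRERERVVWVQ=="/>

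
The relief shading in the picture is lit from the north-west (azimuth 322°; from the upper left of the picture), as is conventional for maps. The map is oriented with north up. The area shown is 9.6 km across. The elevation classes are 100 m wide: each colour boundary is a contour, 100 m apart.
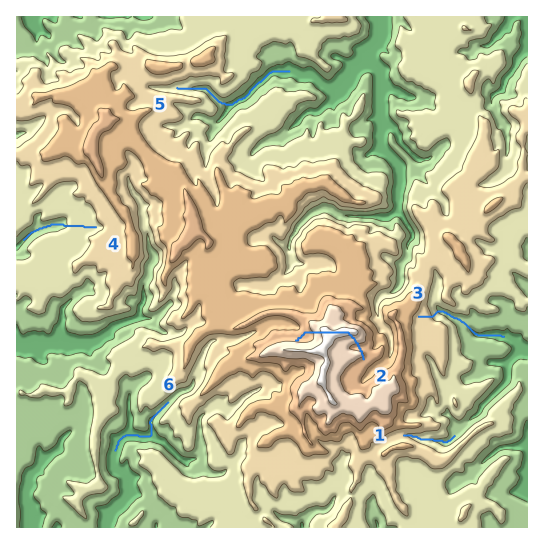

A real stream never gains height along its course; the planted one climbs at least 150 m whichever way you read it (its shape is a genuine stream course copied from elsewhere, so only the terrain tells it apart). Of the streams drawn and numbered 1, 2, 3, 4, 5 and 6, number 2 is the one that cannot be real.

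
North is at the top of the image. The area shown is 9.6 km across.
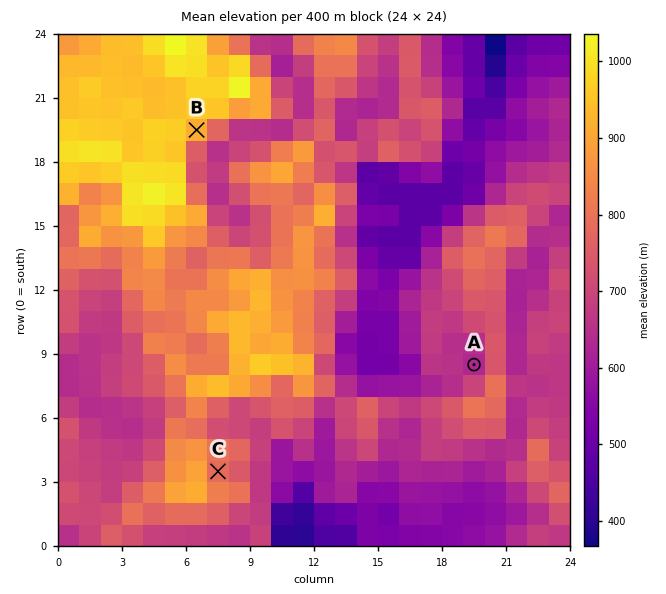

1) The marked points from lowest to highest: A C B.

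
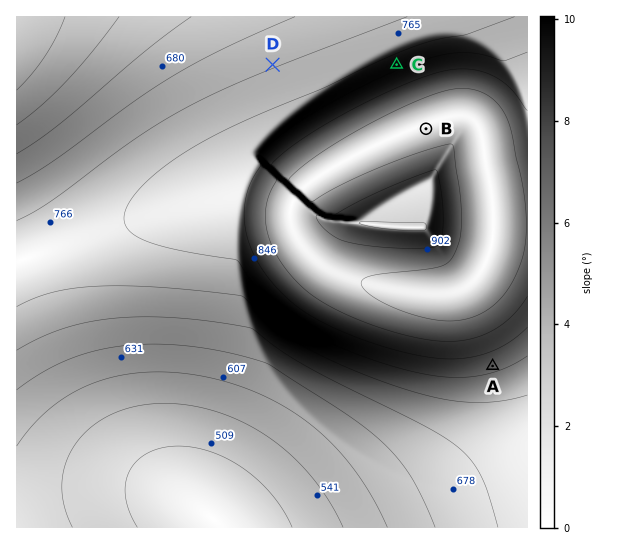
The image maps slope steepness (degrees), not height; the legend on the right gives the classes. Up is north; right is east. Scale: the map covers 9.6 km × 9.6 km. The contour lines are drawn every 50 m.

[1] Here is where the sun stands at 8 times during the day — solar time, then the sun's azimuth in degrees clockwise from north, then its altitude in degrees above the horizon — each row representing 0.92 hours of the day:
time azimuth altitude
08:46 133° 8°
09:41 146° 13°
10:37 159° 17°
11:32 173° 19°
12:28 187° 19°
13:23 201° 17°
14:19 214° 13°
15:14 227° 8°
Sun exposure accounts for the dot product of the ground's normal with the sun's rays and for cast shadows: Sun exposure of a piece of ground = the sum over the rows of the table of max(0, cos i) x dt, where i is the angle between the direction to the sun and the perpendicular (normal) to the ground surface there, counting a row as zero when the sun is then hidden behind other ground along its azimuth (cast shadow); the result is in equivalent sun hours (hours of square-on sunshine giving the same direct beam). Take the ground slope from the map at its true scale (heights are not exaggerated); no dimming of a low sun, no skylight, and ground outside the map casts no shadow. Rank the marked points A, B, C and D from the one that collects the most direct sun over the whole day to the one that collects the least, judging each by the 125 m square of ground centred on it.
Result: A > B > D > C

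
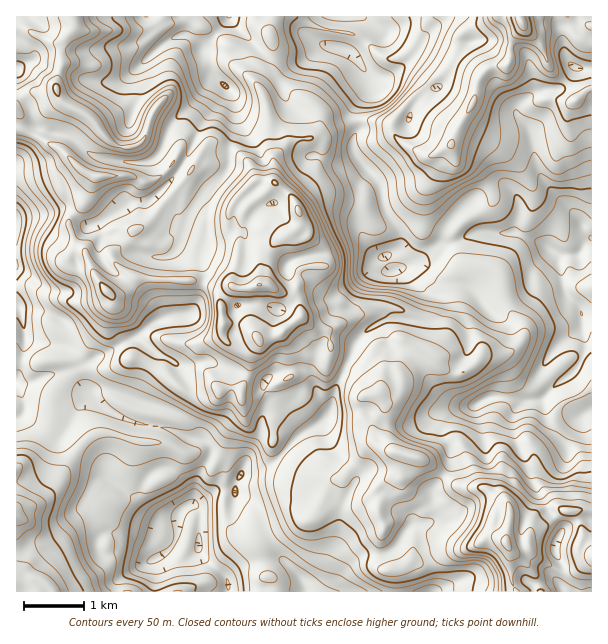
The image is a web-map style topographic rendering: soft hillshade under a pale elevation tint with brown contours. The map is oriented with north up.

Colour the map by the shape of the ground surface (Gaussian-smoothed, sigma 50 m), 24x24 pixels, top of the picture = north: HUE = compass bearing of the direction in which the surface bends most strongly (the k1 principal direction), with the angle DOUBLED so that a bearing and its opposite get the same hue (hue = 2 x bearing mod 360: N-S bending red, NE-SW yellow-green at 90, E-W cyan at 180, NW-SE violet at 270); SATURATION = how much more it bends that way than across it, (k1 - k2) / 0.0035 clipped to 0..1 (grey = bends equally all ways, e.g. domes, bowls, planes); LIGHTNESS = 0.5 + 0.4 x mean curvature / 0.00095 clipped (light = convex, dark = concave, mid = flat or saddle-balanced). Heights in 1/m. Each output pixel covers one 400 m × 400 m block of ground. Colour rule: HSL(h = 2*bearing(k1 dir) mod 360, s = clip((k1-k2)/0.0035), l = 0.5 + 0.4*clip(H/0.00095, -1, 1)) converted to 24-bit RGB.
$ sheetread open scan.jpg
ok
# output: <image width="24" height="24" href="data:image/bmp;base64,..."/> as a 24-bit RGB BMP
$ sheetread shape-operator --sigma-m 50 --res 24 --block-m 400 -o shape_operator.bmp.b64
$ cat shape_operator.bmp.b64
<image width="24" height="24" href="data:image/bmp;base64,Qk32BgAAAAAAADYAAAAoAAAAGAAAABgAAAABABgAAAAAAMAGAAATCwAAEwsAAAAAAAAAAAAAhbK8wcOIb6CSo0qGH3kiXDBnmZ1Z1o3MZxt5UbBUzde1gDF/g2ZLe1uEtl681uDvup7SLIeCNFkkHxQf5PqRc5kUQwlHxGZygIRIh35mlbR8ZTFXvZN2EychZYdARBs6xFyEdLKEn5RDZC1Jfa2CX1+HSqtQX6I1r4CijkrC+8L4H2Kl2PnSk+eYAgMxts3nYb1qR5JvqlyDe0t/s5p6Q195U2+FOiR+zdasjYqne0CDwpytlL6mS19zYGCP1++9OW9rUYJ5MWxw7rnc6e2N11iOBAkvkORU0qzfumWTJkFBk4iXtoOWjkZCHj0aDhYlv+OcekmFdTt2m8aeso6aR0qLkrO/wn5cToxzWFKILjIabLU16fTXLEW6wI/tq7foXm03tXCObGixTnFzjV1bqnXB37PcIDxpf9dYHCdJlLisn6CPkHuIoHSrNoJ/xoeduY1tHVVWtMns1fP239Z7MxxaMZZbvXZgzaXYWFeHyn+QR0NYjIBylXViUoy0i6zZtWprDRMmpdZFX6CPkJqgiEuMlkJogdJ41eP2lbPuQH1HMVEa3cuGpTw8M2BrVbBXkFhJclVOomp8qJfJk7TMfF3FtmIySiEgkkJJT9BZh+CrJm5HP3pEeTWDs9Opet9kMT4YgDJOrM3OS1C0bzu01ebOjEaRR3NhR0F+op2HXIZwfVQ/mV04nFBAfCo4tDaNNruE5PbVMFtyoH2PQYNfGiBHvcV1yqeEQHI/PGQwL0IRWmAfcW0ujnkvtUxhXGdAg1k6qZp9fFtcdkhCblk6gEl1vebrNzS+2eTy6NGfPB15w8BpqDM7DH5917vHt42vz6e+hD10vGJhGkQgcIs1P5xwNn9Ru3q3dpXTe43Di2itMz6c6N3ub7HRZC4kWYszSSsX3Ik4G1kpoKA7f6nTFr2/jahmppNxrVqDo6zJZnfS5sXrlZ7POHxkbFq6QHyWJxVEopBWez1jwZhLI1AKJBWg1uDznH7q9c74T1DM5c/1b8u5Q41xz45ZG1s8qXa1mLHBpoWrVlmZqdO+oly74sHQKW9uOEBzZRtnnjk0fS6Q2q2s3O/jFEc7KzQRESAi+vzPKZFqUVMg7od6XqzQwl/CiHLOM75+V9rSd5nAt3uVYSw5dppLw6eNfV+VPSVIb4jEtiExHVJi2PbV2m+4kj+kj3rMFWu1/smwmW75zfP6Y/TjazAvJ9hVLZy8sG7QfilAY0Eue2Y8eFBiqMaMc0VebEWEjW3FfiNT3u3mT5nckvhKUdNfNjfJOEjAnzidaJtEf4M516lCNzIP3IzGzuvHERwiPzYdUlo0oIRXrJu3kaS1x7qnVJ2aVj10SIlhh5e51MGohuaHpDaprkZLWJJVWX5+YW6ARXg7r55evYCPuYHJaup6xGmpaR5sQYFvp4hmQIhiZp5EZ3dMjWVIfj4xgno5PZJeSnktdXcr7JVYIGQrY6ySx463Z3B7VGV62W/KVZp9a5eE4pyCouG2Qh05U3ypdDqYqJtdaJhEhE63tEh/RY97vZaNYaSEVCZOYJSlerl+vaZesIdHGyIRQZEbxE9mTYFhKpKZ4aS8nkd7zv3ZeSJdf3uycJS3QSFbyq+5zJ+QFzQWVI4+gD18tsqLXCk8Vo9iXU6EsYFlu/PfqbX7Uj3/mx/xFBnv0ZmxJ2VkkNtrs/OZVCYysnZdg45LRBc7WzxEmnJOwHpu8NvdNX6cRJeLXjao0KKrbpCTKnlZtvfbmRsOvEMGn7L/SP+aONBwLETEaYm6RM6UwH9CxkOWx8VnO5aVXiyUd3m8od/lwYXR49myUlSPlKasPzh1uYGAqYKYUa7Zaj4nRK6r0vngDhIl/9jMDjEqUrCXuqh4Yy1prMBwU36BwKGAf07AHFvY9tXwIzFIe5uv8cC/SYZuWFh8Zzlipl9Pn5tcpEHUve3CmOrfjUxod0yfOc3y/c75O4mMZjlXOhImy+20XEuTudfCfXGfFCsbETMV9LDIOmhSvWl15qejLSsbPKKDNLDG9dbpUWQi+N+9RhUmia44I145OniC6s6LTi5SUxNJtfLauXplPaRqpXByllt3XTNVH0YfPK4w0HOtToeP9LnZ9M3wLRhtdf+ZM0cSKIJ+mdZopGUtZ30thEo5ElMnzNBOYS1ebcLBVKNnwX5LWLN/QUckRigcNcK9ipPYOKijlnhUTbE5a2Az/4tyCHk8pgJ8w3KrcY/LhkB96/TXjpHjkavblmLONHvBdqHHM7WjnS9w1eK8bCk6VZnamajhuVelPSknq5NOK2lB0oGslyhywt5Cz/ziRh1udciq"/>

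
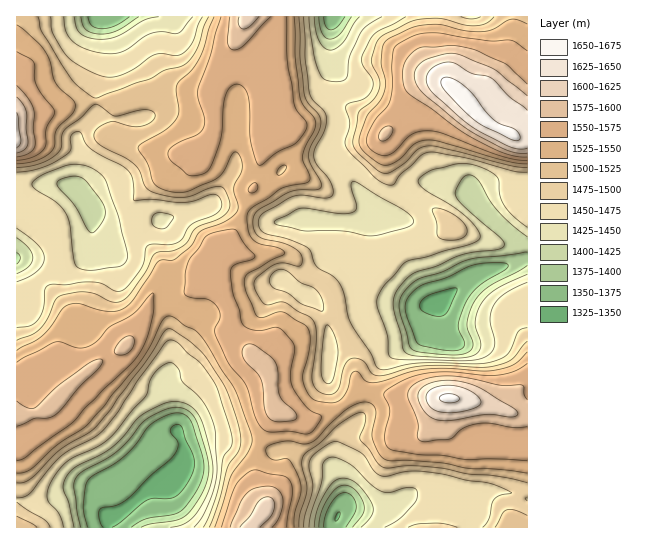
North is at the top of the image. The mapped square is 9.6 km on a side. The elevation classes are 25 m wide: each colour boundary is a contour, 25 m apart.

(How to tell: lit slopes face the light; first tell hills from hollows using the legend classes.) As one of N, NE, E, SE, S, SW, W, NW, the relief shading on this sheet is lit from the NW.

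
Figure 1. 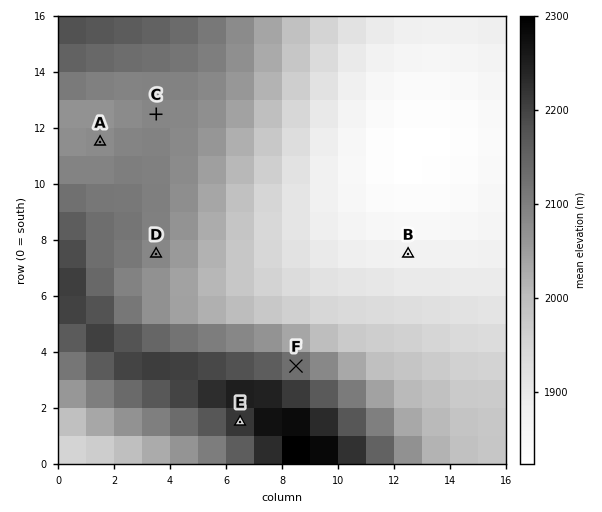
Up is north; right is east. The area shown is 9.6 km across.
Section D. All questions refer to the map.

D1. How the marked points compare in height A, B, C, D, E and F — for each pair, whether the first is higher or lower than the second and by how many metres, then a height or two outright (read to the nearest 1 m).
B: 343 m lower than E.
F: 257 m higher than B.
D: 216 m higher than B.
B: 216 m lower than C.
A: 207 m higher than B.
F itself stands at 2129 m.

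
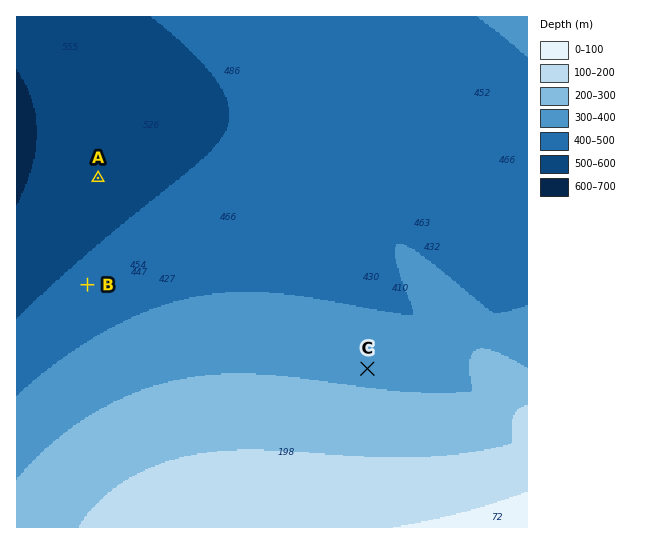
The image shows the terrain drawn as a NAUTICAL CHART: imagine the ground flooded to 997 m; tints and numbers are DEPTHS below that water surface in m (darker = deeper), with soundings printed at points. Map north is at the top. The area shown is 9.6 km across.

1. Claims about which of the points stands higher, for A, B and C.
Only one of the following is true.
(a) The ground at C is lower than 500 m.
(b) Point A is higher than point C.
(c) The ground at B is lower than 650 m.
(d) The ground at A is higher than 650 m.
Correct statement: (c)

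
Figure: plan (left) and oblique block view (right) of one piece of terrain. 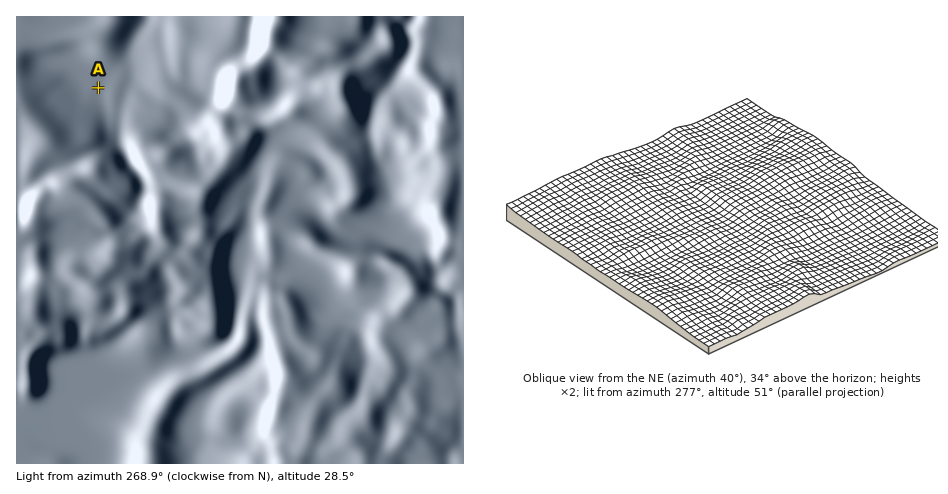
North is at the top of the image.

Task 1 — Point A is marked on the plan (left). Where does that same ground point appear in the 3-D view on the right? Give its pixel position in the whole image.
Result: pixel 873 238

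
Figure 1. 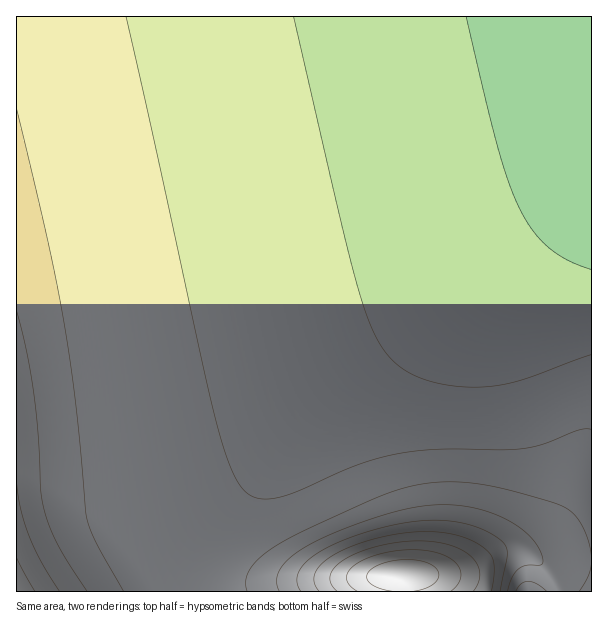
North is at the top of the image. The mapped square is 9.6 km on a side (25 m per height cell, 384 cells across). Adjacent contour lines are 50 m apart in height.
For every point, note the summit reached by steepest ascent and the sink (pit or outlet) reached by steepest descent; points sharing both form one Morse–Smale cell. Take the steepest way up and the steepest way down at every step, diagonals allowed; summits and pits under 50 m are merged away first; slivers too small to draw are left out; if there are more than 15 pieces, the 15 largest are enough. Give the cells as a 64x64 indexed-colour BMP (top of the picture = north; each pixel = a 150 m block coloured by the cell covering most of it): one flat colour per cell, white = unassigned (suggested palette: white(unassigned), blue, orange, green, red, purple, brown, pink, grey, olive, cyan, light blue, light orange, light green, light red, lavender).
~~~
<image width="64" height="64" href="data:image/bmp;base64,Qk12CAAAAAAAAHYAAAAoAAAAQAAAAEAAAAABAAQAAAAAAAAIAAATCwAAEwsAABAAAAAAAAAA////ALR3HwAOf/8ALKAsACgn1gC9Z5QAS1aMAMJ34wB/f38AIr28AM++FwDox64AeLv/AIrfmACWmP8A1bDFABERERERERERERIiIiIiIiIiIiIiIiMzMzMzMzMzMyIiEREREREREREREiIiIiIiIiIiIiIiIzMzMzMzMzMzIiIRERERERERERERIiIiIiIiIiIiIiIiIiIiMzMzMzIiIhEREREREREREREiIiIiIiIiIiIiIiIiIiIiMzMzIiIiERERERERERERESIiIiIiIiIiIiIiIiIiIiIiMyIiIiIRERERERERERERIiIiIiIiIiIiIiIiIiIiIiIiIiIiIhERERERERERERESIiIiIiIiIiIiIiIiIiIiIiIiIiIiEREREREREREREREiIiIiIiIiIiIiIiIiIiIiIiIiIiIRERERERERERERERIiIiIiIiIiIiIiIiIiIiIiIiIiIhERERERERERERERESIiIiIiIiIiIiIiIiIiIiIiIiIiEREREREREREREREREiIiIiIiIiIiIiIiIiIiIiIiIiIRERERERERERERERERIiIiIiIiIiIiIiIiIiIiIiIiIhERERERERERERERERESIiIiIiIiIiIiIiIiIiIiIiIiERERERERERERERERERIiIiIiIiIiIiIiIiIiIiIiIiIRERERERERERERERERESIiIiIiIiIiIiIiIiIiIiIiIhEREREREREREREREREREiIiIiIiIiIiIiIiIiIiIiIiERERERERERERERERERERIiIiIiIiIiIiIiIiIiIiIiIRERERERERERERERERERESIiIiIiIiIiIiIiIiIiIiIhERERERERERERERERERERIiIiIiIiIiIiIiIiIiIiIiERERERERERERERERERERESIiIiIiIiIiIiIiIiIiIiIREREREREREREREREREREREiIiIiIiIiIiIiIiIiIiIhERERERERERERERERERERERIiIiIiIiIiIiIiIiIiIiERERERERERERERERERERERESIiIiIiIiIiIiIiIiIiIRERERERERERERERERERERERESIiIiIiIiIiIiIiIiIhEREREREREREREREREREREREREiIiIiIiIiIiIiIiIiERERERERERERERERERERERERERIiIiIiIiIiIiIiIiIRERERERERERERERERERERERERESIiIiIiIiIiIiIiIhERERERERERERERERERERERERERESIiIiIiIiIiIiIiEREREREREREREREREREREREREREREiIiIiIiIiIiIiIREREREREREREREREREREREREREREREiIiIiIiIiIiIhERERERERERERERERERERERERERERERIiIiIiIiIiIiERERERERERERERERERERERERERERERESIiIiIiIiIiIRERERERERERERERERERERERERERERERESIiIiIiIiIhEREREREREREREREREREREREREREREREREiIiIiIiIiERERERERERERERERERERERERERERERERERIiIiIiIiIRERERERERERERERERERERERERERERERERESIiIiIiIhERERERERERERERERERERERERERERERERERESIiIiIiEREREREREREREREREREREREREREREREREREREiIiIiIRERERERERERERERERERERERERERERERERERERIiIiIhERERERERERERERERERERERERERERERERERERESIiIiEREREREREREREREREREREREREREREREREREREREiIiIREREREREREREREREREREREREREREREREREREREREiIhERERERERERERERERERERERERERERERERERERERERIiERERERERERERERERERERERERERERERERERERERERERIRERERERERERERERERERERERERERERERERERERERERERERERERERERERERERERERERERERERERERERERERERERERERERERERERERERERERERERERERERERERERERERERERERERERERERERERERERERERERERERERERERERERERERERERERERERERERERERERERERERERERERERERERERERERERERERERERERERERERERERERERERERERERERERERERERERERERERERERERERERERERERERERERERERERERERERERERERERERERERERERERERERERERERERERERERERERERERERERERERERERERERERERERERERERERERERERERERERERERERERERERERERERERERERERERERERERERERERERERERERERERERERERERERERERERERERERERERERERERERERERERERERERERERERERERERERERERERERERERERERERERERERERERERERERERERERERERERERERERERERERERERERERERERERERERERERERERERERERERERERERERERERERERERERERERERERERERERERERERERERERERERERERERERERERERERERERERERERERERERERERERERERERERERERERERERERERERERERERERERERERERERERERERERERERERERERERERERERERERERERERERERERERERERERERERERERERERERERERERERERERERERERERERERERERERERERERERERERERERERERERERERERERERERER"/>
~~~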